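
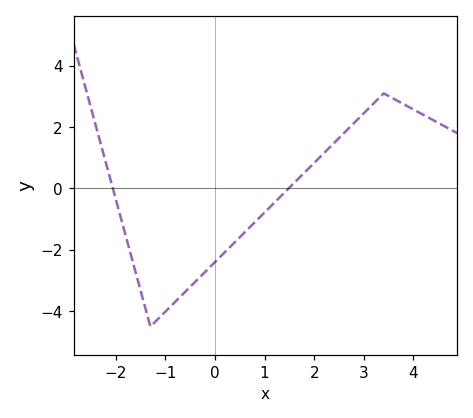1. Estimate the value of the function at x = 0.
-2.4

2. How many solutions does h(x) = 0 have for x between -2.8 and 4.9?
2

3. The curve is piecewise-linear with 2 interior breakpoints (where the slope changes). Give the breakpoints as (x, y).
(-1.3, -4.5); (3.4, 3.1)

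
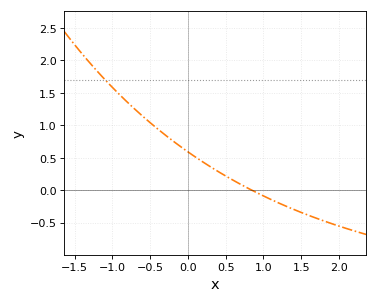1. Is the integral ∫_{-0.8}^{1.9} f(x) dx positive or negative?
positive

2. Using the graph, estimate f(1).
-0.1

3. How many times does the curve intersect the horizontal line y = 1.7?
1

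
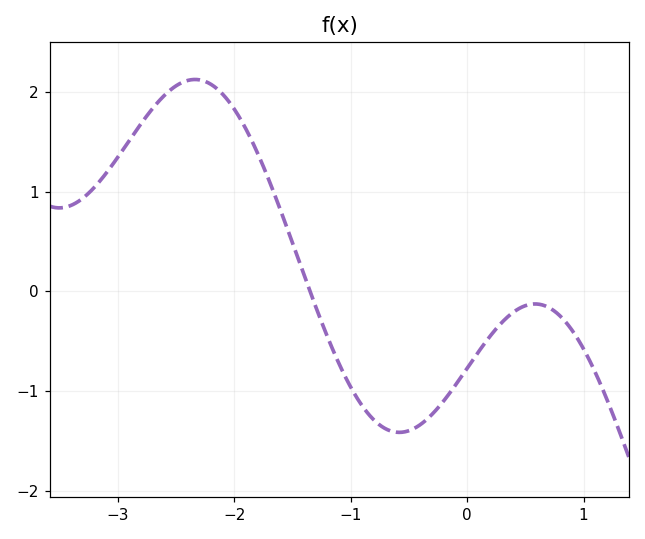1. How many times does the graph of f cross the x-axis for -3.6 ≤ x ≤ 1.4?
1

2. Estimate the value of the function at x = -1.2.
-0.458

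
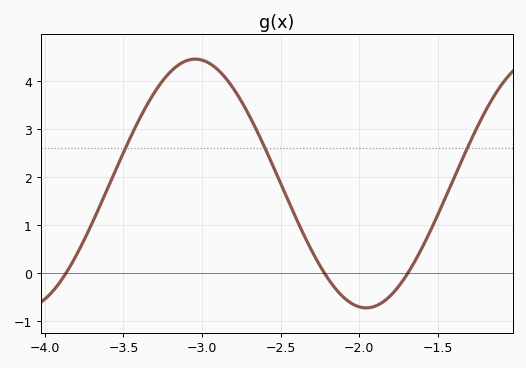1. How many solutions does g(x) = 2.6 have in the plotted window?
3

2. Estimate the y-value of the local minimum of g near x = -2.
-0.72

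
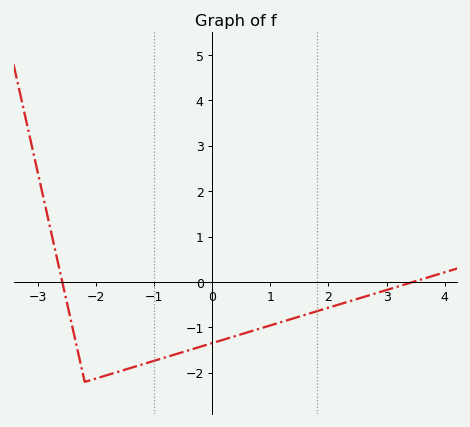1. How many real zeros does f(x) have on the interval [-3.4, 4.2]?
2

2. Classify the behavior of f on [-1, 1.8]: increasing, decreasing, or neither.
increasing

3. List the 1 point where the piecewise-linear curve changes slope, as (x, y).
(-2.2, -2.2)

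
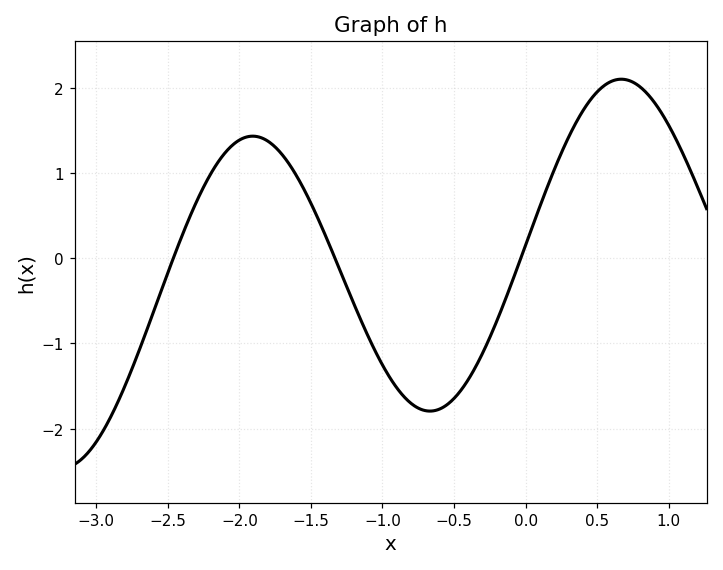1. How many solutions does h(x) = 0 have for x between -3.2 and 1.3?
3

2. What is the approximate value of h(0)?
0.156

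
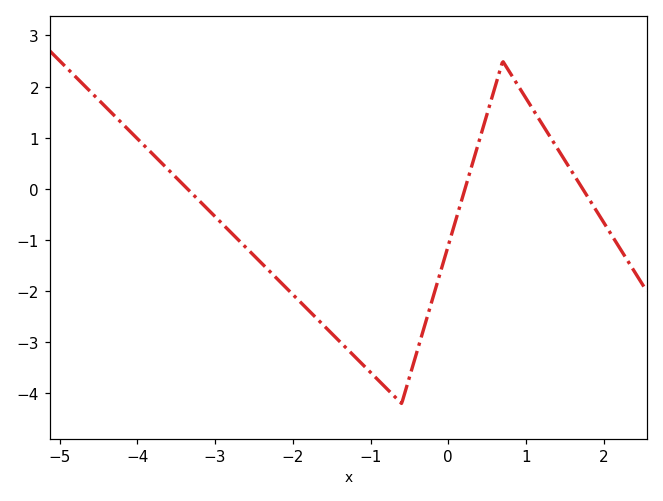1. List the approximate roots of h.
-3.36, 0.215, 1.73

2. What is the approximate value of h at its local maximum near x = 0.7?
2.5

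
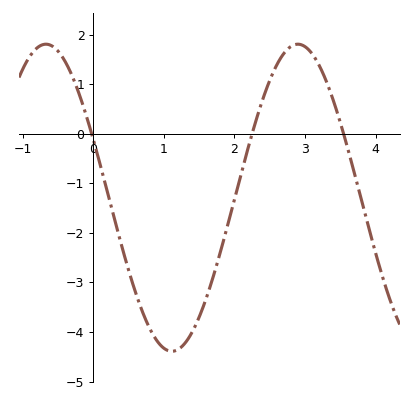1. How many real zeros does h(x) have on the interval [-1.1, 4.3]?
3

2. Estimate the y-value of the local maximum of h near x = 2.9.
1.81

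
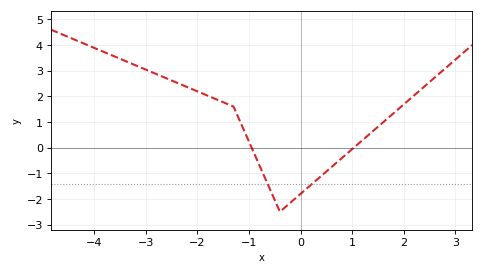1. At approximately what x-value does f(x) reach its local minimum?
-0.4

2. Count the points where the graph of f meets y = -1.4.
2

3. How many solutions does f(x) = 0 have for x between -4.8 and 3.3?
2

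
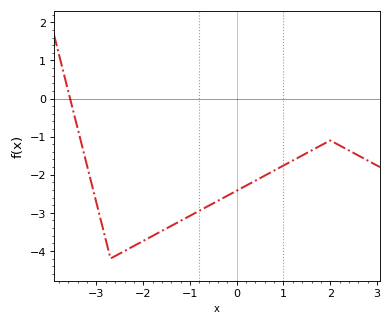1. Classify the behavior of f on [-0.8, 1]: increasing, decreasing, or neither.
increasing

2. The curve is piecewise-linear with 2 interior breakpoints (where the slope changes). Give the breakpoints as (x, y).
(-2.7, -4.2); (2, -1.1)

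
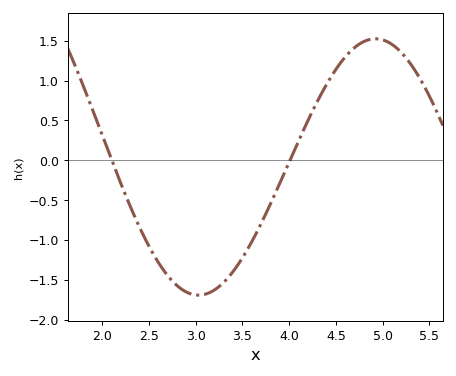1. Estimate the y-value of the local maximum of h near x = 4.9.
1.5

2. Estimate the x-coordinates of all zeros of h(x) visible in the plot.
2.1, 4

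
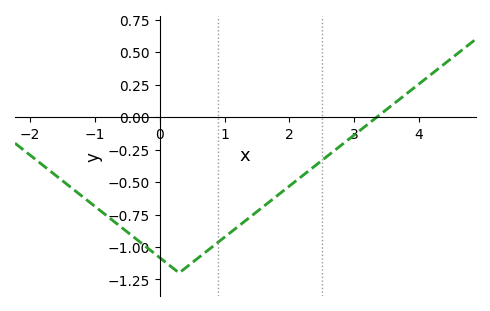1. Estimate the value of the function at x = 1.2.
-0.846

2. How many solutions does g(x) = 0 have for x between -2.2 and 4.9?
1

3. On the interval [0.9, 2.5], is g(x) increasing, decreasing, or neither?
increasing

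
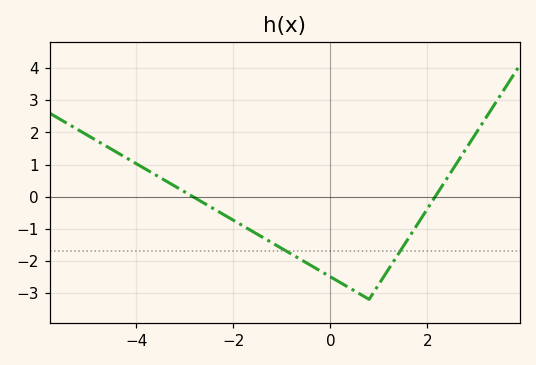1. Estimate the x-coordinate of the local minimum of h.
0.8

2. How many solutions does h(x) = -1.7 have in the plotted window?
2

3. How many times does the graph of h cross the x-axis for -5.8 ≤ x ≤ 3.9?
2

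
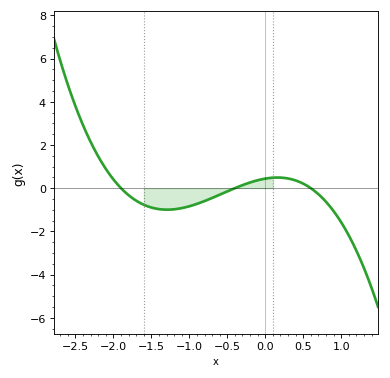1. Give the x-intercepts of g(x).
-1.9, -0.4, 0.6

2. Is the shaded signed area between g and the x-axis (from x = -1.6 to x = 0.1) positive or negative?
negative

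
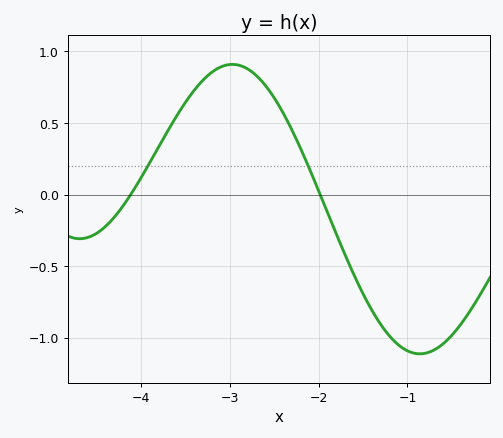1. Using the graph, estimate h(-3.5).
0.644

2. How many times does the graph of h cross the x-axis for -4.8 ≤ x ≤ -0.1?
2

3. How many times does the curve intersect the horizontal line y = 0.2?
2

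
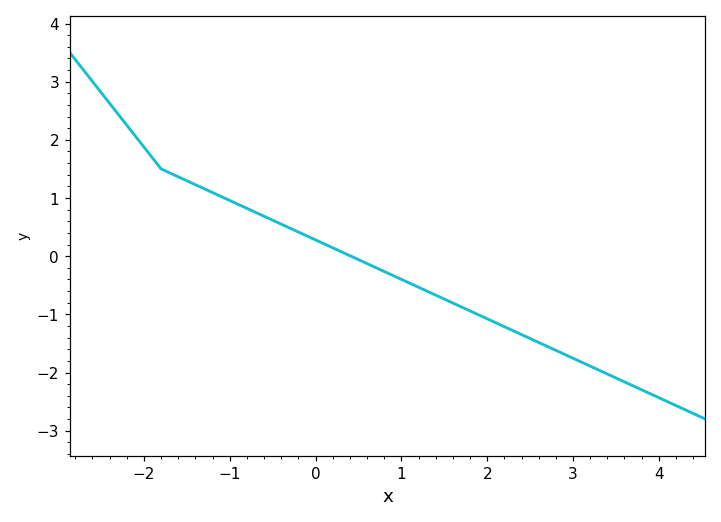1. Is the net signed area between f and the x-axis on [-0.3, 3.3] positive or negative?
negative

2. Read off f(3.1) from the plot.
-1.82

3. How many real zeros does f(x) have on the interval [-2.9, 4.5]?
1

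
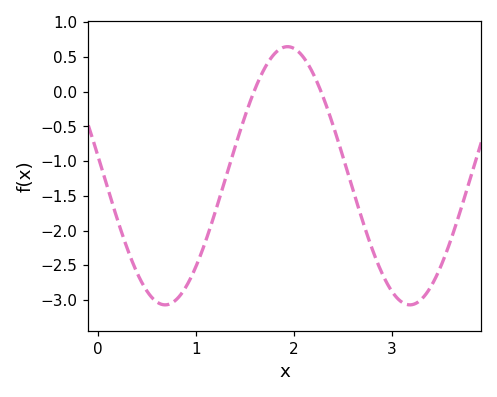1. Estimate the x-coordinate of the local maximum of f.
1.9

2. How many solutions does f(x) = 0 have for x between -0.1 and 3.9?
2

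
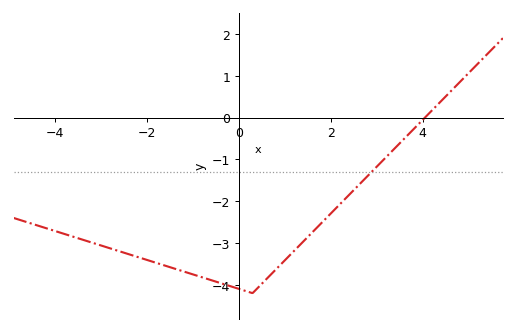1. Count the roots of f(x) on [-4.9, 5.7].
1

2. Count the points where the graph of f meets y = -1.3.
1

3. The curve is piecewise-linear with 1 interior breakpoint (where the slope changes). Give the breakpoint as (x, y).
(0.3, -4.2)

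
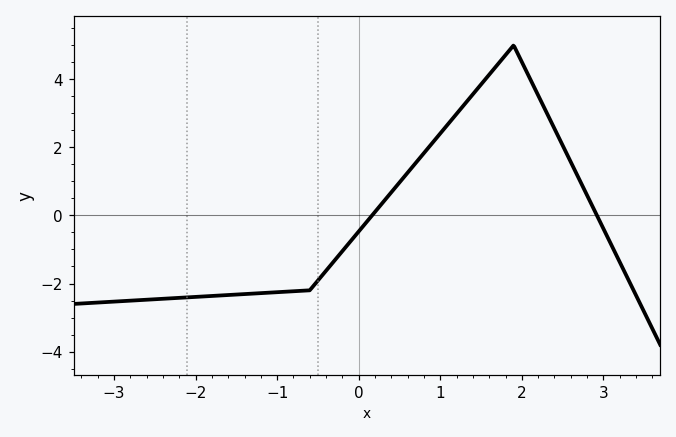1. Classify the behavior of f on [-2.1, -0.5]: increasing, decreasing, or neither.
increasing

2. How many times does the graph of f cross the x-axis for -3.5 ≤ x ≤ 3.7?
2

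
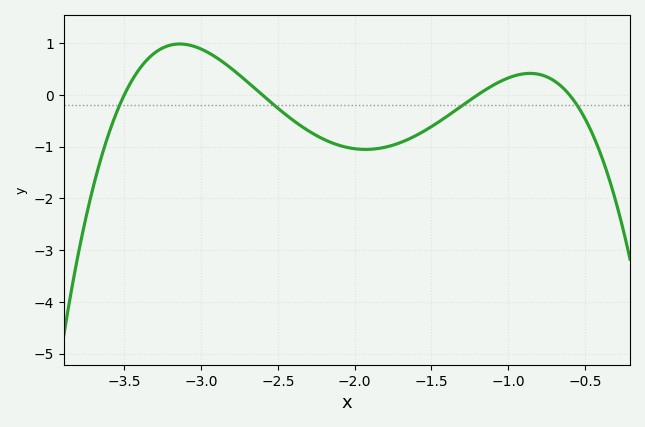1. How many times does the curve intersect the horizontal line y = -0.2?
4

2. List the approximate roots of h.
-3.5, -2.6, -1.2, -0.6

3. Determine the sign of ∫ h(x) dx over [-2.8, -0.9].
negative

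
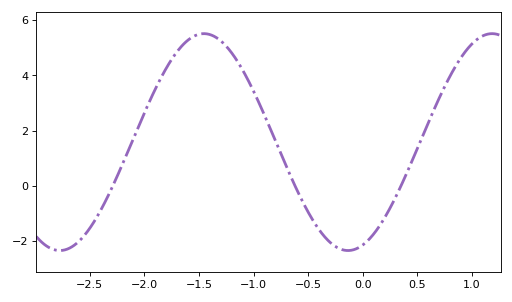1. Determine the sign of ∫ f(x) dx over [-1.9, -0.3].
positive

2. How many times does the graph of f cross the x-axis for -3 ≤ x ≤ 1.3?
3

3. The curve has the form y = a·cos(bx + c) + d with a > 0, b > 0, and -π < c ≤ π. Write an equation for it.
y = 3.94cos(2.38x - 2.82) + 1.58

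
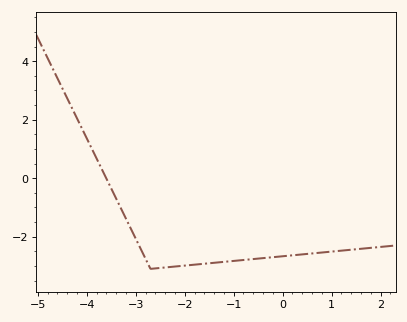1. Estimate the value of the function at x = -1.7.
-2.94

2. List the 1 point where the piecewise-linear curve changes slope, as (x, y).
(-2.7, -3.1)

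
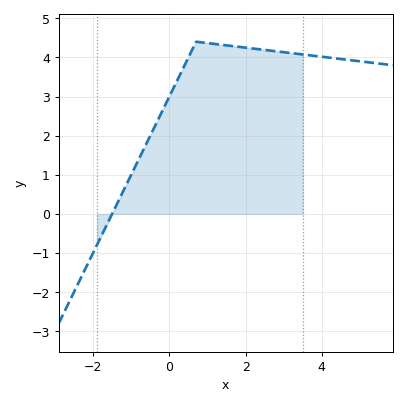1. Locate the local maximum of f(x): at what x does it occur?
0.701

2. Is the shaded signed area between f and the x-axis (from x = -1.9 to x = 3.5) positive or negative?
positive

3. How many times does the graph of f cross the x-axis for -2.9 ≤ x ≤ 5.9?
1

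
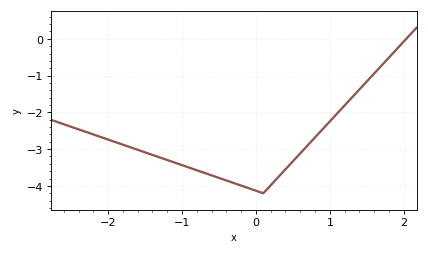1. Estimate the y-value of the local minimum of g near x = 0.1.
-4.2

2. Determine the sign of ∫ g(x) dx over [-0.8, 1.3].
negative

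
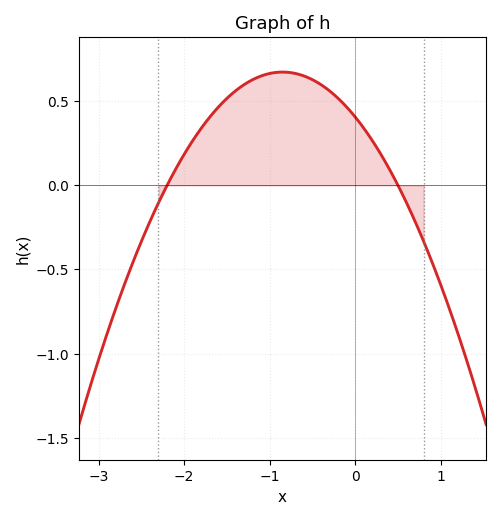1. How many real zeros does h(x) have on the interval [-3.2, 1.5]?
2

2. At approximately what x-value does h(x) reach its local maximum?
-0.85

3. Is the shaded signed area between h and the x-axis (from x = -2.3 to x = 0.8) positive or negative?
positive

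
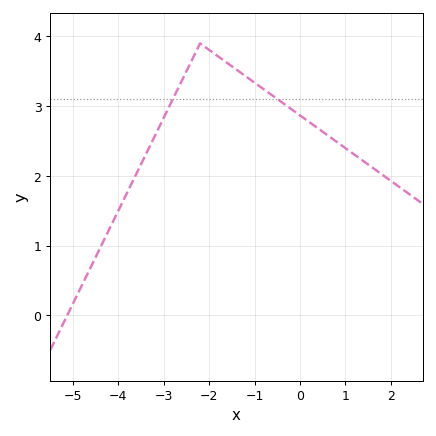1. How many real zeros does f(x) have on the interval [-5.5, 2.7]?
1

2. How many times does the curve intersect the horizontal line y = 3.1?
2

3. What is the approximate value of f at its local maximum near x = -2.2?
3.9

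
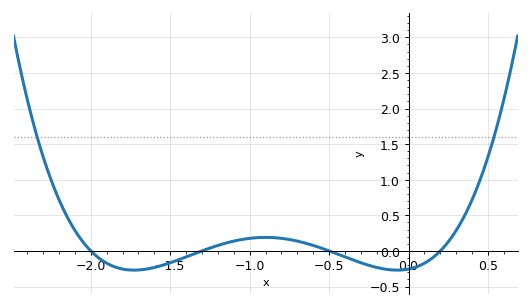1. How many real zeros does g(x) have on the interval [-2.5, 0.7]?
4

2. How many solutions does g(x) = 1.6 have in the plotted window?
2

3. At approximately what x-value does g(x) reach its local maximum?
-0.9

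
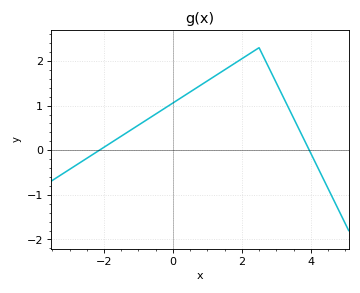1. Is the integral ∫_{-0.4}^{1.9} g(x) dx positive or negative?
positive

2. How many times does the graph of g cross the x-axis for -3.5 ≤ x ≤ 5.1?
2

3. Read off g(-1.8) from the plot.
0.166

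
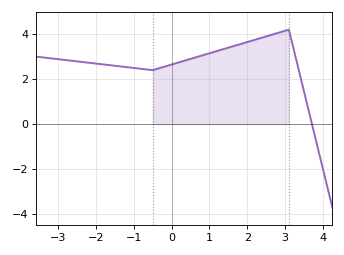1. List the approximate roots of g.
3.8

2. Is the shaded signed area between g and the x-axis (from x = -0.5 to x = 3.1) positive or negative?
positive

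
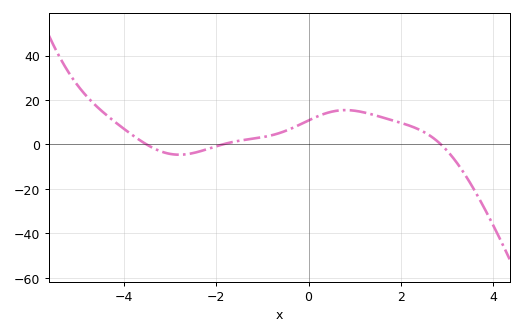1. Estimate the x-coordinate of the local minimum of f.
-2.8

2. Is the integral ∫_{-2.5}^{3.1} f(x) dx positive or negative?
positive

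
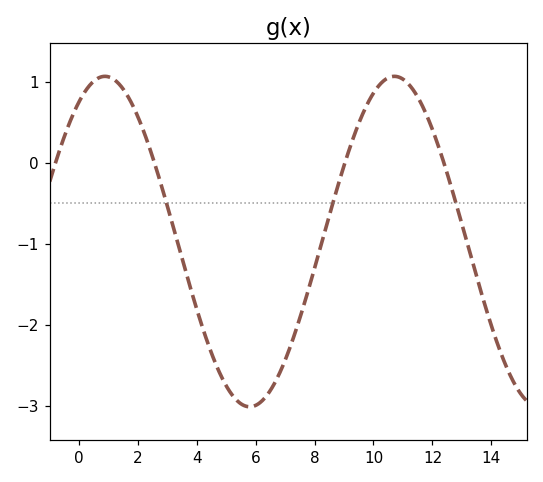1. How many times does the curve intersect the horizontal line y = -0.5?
3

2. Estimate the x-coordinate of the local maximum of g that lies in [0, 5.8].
0.8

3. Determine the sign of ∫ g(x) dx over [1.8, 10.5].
negative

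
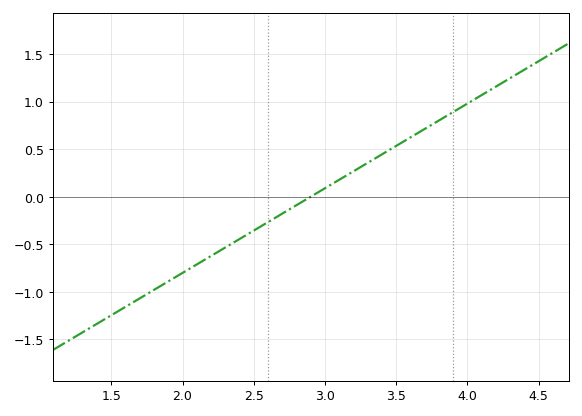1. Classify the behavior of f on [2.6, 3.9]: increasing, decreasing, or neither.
increasing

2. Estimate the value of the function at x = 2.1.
-0.7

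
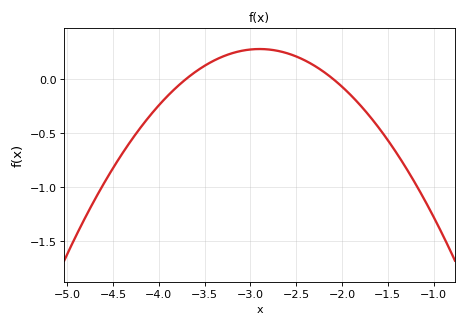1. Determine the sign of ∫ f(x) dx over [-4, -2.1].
positive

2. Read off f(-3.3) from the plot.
0.2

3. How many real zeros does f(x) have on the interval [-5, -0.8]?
2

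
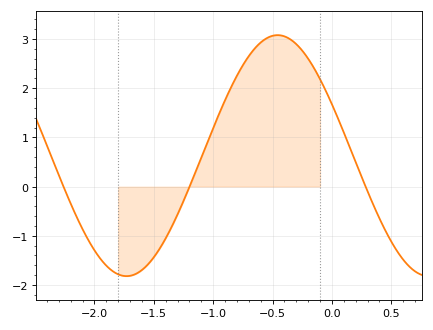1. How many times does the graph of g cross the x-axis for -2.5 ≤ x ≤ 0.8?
3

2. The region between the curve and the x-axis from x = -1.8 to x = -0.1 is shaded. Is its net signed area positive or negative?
positive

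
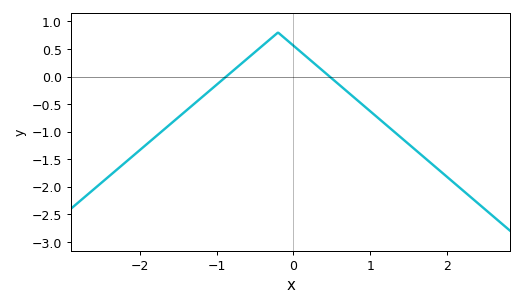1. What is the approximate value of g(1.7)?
-1.45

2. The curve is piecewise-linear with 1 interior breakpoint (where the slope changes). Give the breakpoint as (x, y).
(-0.2, 0.8)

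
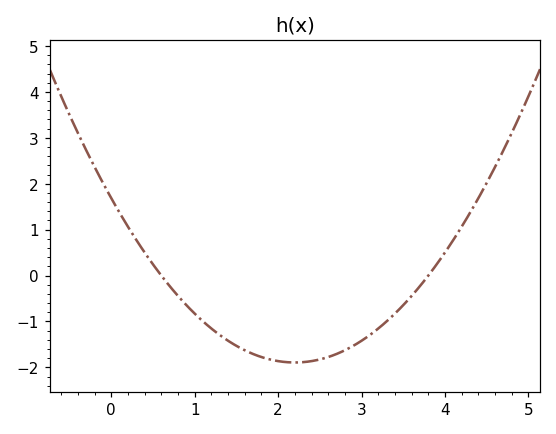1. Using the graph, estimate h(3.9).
0.2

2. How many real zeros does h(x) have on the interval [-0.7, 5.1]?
2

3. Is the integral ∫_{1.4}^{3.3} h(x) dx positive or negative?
negative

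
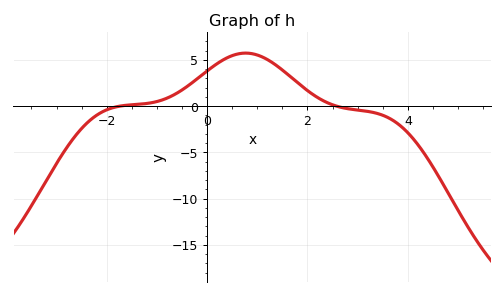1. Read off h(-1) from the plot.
0.5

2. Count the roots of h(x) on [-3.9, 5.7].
2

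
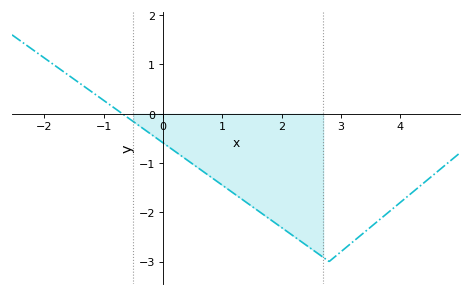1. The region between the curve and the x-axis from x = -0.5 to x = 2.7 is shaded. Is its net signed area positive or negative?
negative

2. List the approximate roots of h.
-0.6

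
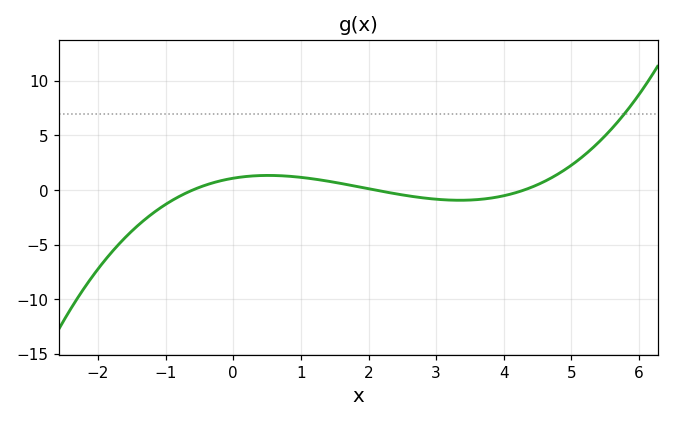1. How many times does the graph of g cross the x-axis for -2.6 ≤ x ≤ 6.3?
3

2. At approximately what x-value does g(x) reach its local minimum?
3.35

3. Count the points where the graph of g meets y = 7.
1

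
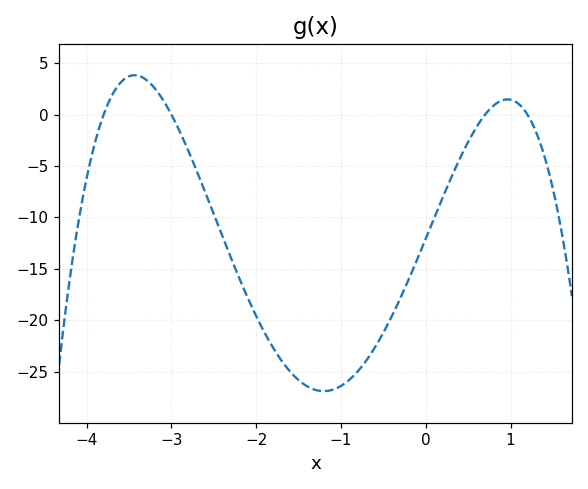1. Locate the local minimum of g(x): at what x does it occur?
-1.2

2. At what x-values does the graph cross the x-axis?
-3.8, -3, 0.7, 1.2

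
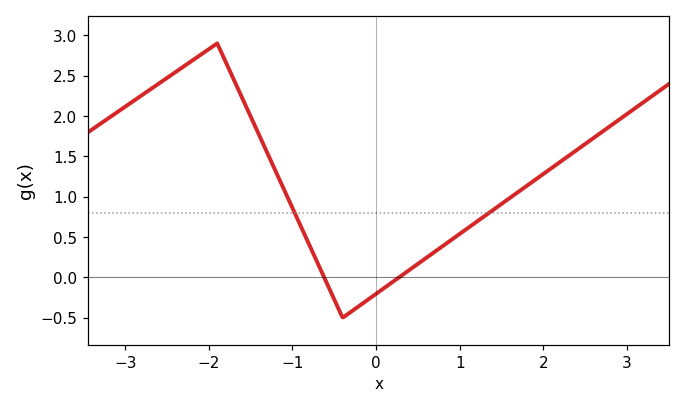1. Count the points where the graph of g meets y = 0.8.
2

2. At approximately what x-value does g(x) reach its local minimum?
-0.399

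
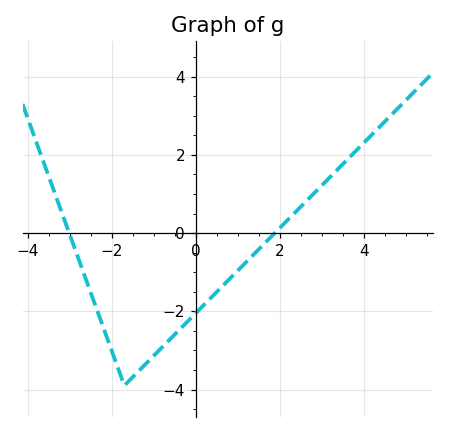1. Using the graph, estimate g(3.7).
2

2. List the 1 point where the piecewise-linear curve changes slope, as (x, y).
(-1.7, -3.9)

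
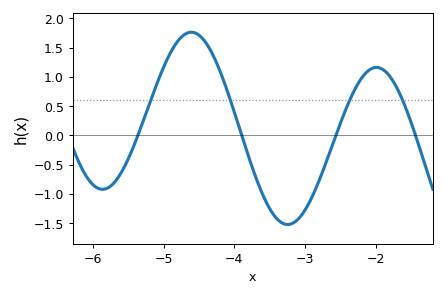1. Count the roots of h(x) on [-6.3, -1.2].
4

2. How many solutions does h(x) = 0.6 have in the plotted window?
4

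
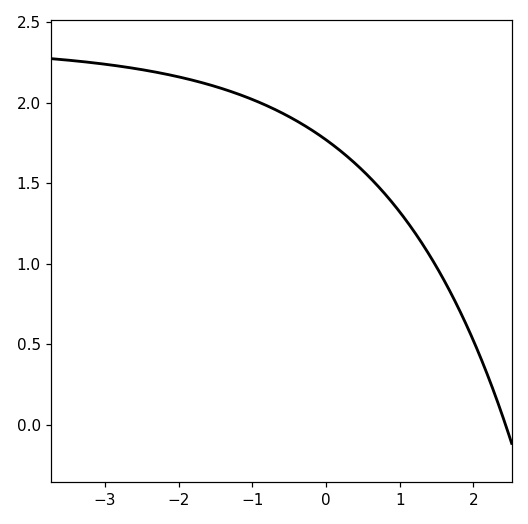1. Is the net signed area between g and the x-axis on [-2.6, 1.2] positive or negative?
positive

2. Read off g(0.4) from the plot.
1.6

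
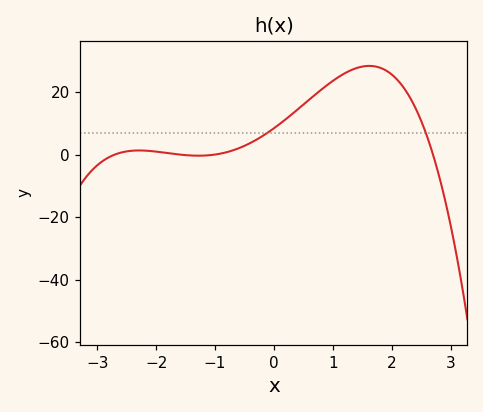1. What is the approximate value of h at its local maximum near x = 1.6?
28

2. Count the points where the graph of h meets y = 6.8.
2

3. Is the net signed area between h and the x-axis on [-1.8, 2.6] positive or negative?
positive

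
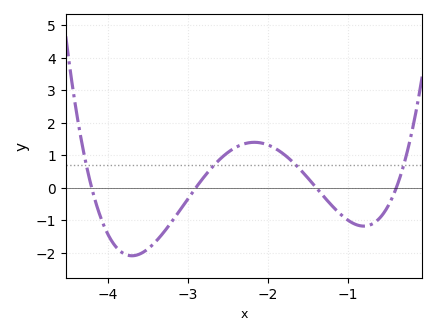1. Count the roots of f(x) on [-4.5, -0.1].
4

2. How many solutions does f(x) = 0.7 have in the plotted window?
4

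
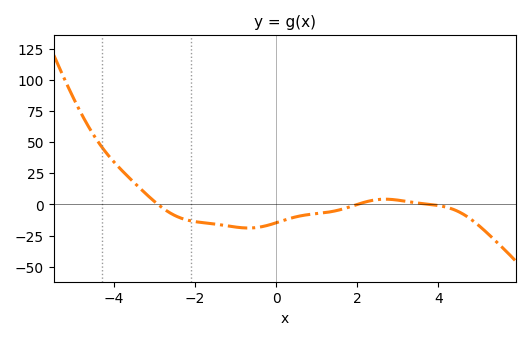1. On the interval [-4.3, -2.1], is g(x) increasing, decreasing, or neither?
decreasing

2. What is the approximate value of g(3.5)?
2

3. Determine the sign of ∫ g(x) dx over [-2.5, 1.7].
negative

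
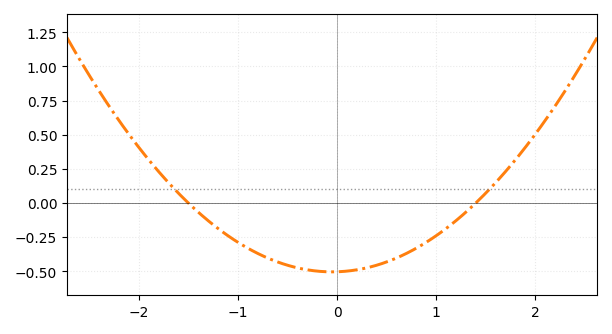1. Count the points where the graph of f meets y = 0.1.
2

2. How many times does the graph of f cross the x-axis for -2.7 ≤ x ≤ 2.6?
2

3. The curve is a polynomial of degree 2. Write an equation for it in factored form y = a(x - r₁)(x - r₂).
y = 0.24(x + 1.5)(x - 1.4)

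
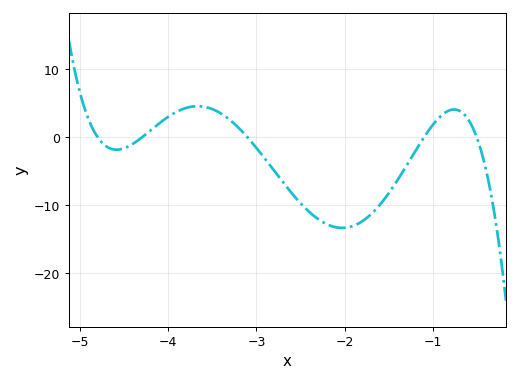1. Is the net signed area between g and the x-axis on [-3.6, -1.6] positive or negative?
negative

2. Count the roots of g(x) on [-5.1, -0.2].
5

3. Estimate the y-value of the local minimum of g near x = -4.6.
-2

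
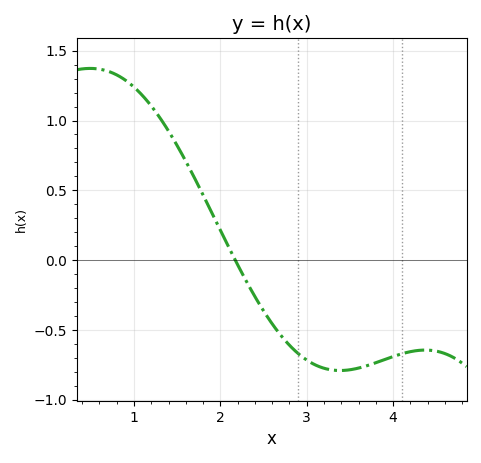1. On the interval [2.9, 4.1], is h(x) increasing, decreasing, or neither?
neither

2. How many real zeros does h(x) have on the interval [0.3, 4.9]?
1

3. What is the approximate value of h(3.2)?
-0.75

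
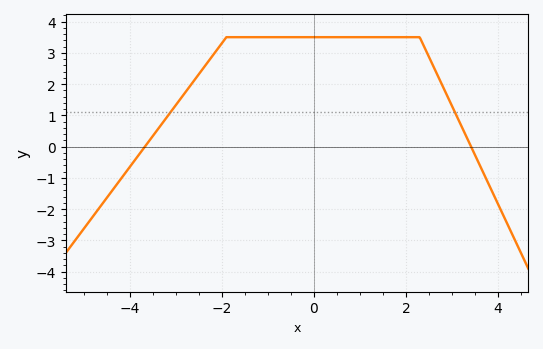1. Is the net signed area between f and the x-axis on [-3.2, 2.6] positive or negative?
positive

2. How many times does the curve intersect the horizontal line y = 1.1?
2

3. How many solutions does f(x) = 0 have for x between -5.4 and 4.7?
2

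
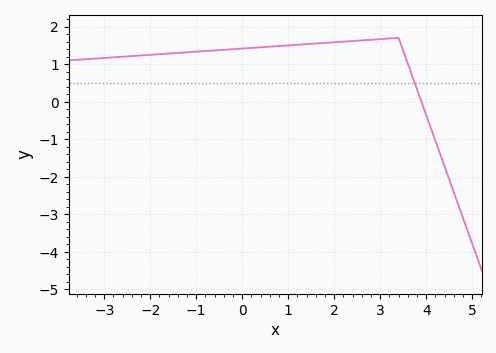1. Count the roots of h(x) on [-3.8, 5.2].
1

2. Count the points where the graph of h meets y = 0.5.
1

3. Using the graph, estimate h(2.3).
1.61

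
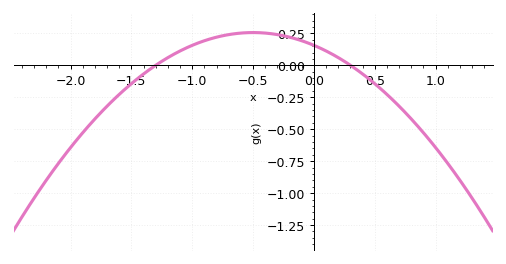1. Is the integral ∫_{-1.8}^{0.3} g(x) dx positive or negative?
positive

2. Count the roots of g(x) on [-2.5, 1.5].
2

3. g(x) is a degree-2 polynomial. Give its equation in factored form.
y = -0.4(x + 1.3)(x - 0.3)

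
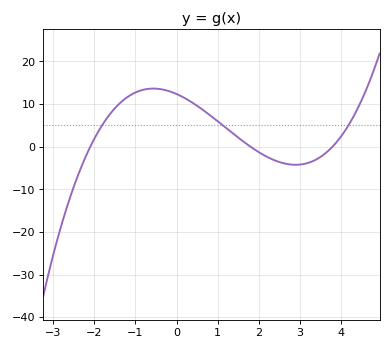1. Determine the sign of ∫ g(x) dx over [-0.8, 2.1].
positive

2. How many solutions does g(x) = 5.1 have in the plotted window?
3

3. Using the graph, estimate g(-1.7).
6.62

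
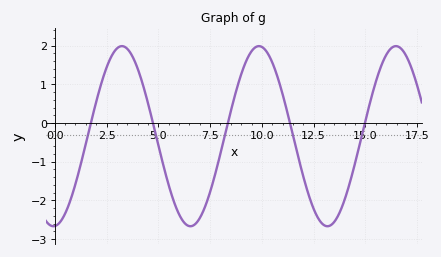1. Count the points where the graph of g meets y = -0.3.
5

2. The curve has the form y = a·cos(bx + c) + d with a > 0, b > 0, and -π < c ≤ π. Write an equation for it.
y = 2.33cos(0.95x - 3.1) - 0.34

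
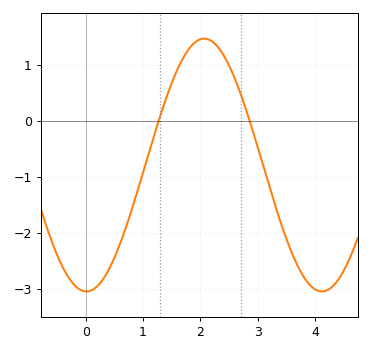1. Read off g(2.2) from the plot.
1.4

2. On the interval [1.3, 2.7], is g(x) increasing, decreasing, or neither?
neither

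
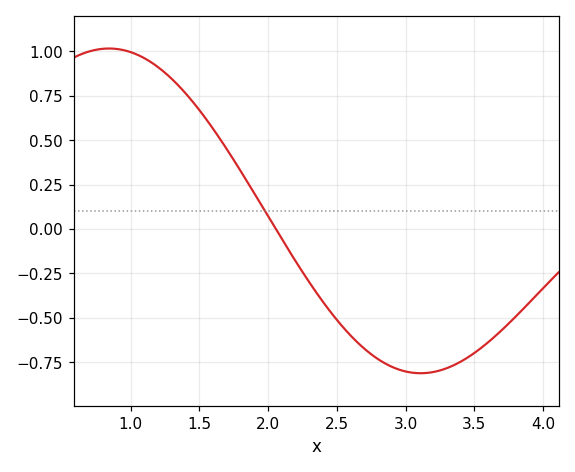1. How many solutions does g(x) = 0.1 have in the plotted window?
1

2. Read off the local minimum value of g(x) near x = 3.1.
-0.8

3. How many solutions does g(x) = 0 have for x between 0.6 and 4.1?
1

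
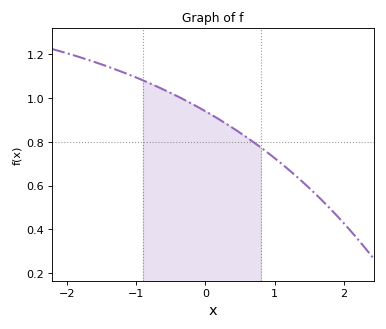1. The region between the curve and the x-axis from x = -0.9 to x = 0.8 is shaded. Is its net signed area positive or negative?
positive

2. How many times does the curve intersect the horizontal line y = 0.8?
1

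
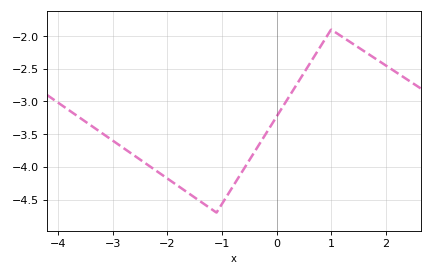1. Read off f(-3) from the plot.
-3.6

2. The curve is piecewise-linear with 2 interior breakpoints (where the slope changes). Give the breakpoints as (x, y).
(-1.1, -4.7); (1, -1.9)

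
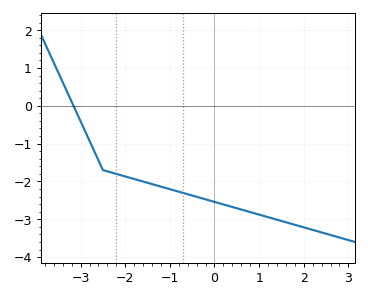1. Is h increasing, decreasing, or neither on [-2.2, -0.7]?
decreasing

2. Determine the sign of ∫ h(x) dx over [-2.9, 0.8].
negative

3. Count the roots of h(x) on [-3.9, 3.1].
1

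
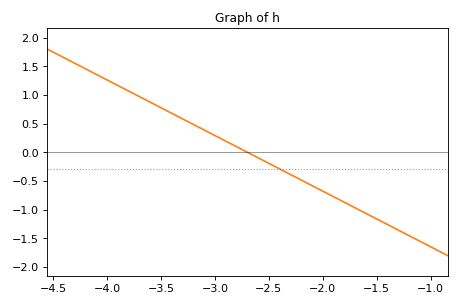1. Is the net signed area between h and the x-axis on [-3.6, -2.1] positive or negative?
positive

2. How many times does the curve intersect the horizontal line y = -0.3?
1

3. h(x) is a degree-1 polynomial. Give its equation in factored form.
y = -0.97(x + 2.7)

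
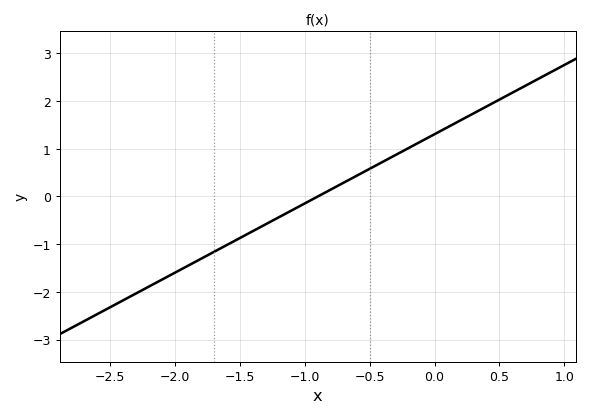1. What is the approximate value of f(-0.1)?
1.16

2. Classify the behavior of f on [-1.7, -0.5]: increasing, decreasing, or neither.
increasing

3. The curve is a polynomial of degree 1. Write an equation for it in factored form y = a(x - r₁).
y = 1.45(x + 0.9)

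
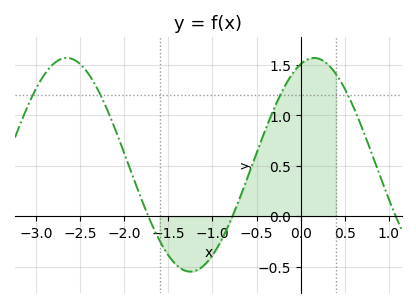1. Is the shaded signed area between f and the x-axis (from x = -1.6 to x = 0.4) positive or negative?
positive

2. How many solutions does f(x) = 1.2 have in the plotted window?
4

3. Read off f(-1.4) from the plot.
-0.5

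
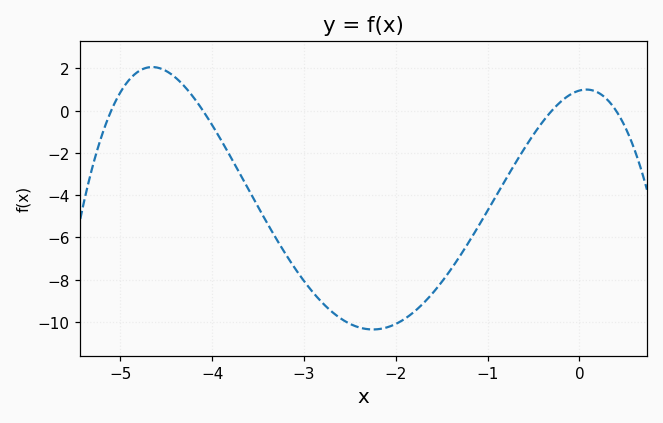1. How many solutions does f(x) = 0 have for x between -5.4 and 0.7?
4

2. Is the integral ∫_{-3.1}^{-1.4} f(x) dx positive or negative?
negative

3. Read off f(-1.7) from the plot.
-9.12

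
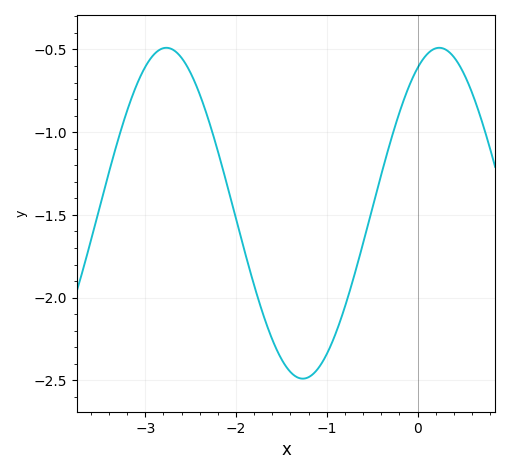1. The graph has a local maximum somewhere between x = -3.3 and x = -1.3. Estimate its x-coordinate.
-2.8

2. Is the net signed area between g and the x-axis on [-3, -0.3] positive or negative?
negative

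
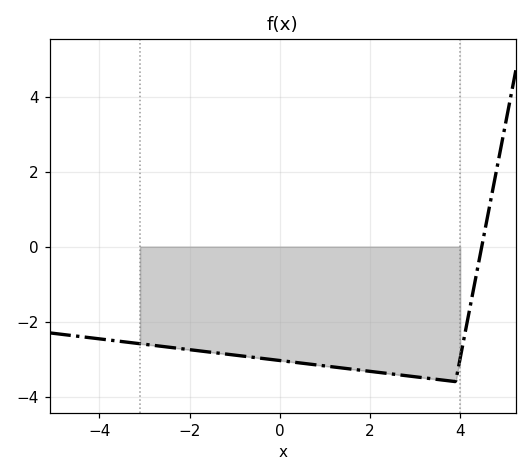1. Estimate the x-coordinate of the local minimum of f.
3.9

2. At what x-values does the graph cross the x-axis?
4.48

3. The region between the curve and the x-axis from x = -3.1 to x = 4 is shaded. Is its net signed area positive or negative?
negative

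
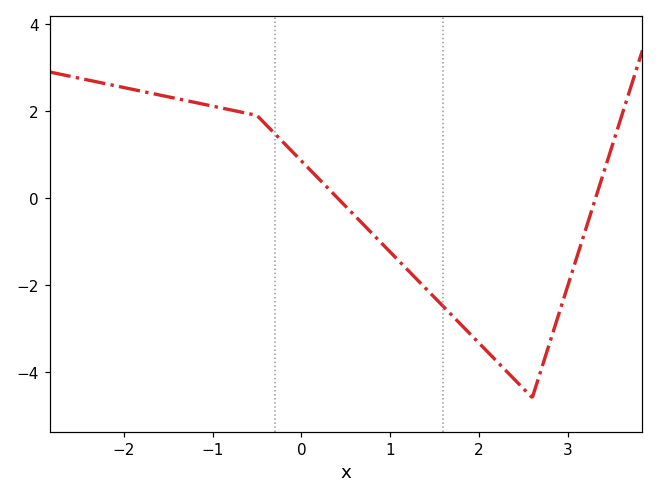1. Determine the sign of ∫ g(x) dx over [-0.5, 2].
negative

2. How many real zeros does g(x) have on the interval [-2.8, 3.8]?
2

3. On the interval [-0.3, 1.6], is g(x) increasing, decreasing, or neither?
decreasing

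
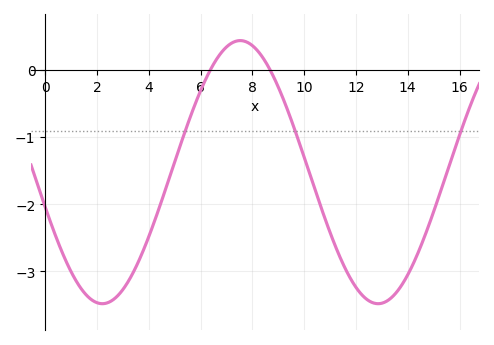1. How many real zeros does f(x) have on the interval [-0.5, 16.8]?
2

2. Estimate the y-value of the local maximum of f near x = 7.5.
0.4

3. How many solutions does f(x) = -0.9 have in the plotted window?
3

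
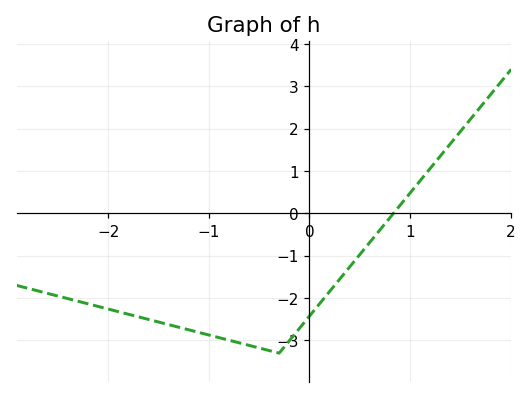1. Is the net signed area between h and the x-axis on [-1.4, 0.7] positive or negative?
negative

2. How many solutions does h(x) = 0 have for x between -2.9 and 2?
1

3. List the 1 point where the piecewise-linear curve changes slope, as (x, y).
(-0.3, -3.3)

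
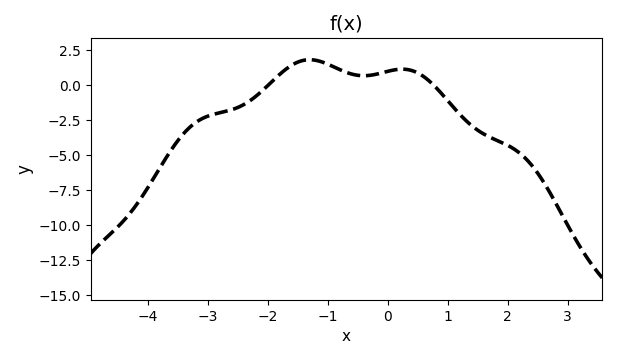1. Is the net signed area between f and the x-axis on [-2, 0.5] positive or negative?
positive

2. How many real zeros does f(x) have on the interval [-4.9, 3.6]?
2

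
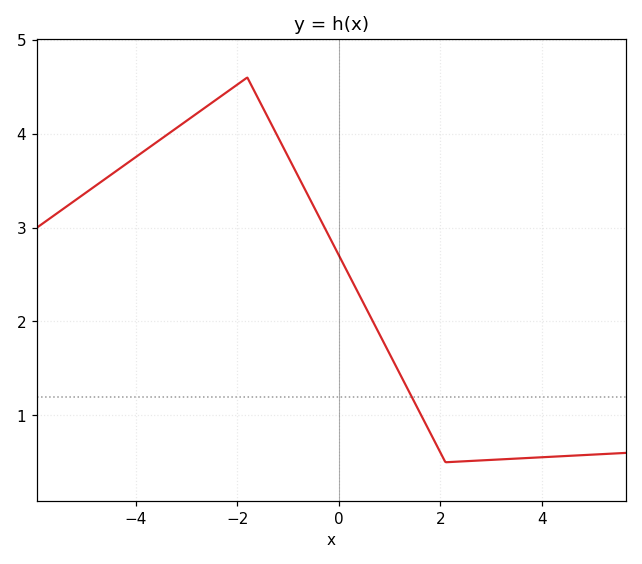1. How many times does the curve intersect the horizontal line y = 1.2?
1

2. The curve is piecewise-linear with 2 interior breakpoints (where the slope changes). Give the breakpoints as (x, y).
(-1.8, 4.6); (2.1, 0.5)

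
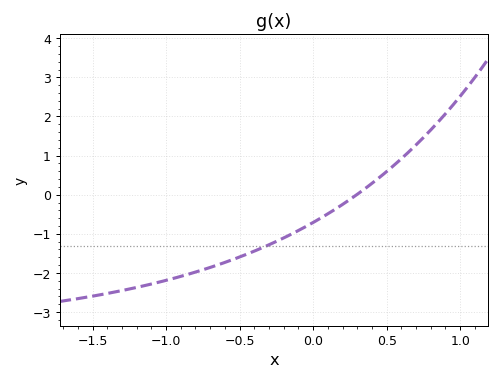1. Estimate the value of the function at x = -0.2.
-1.1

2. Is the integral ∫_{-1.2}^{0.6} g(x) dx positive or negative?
negative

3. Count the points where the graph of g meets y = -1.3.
1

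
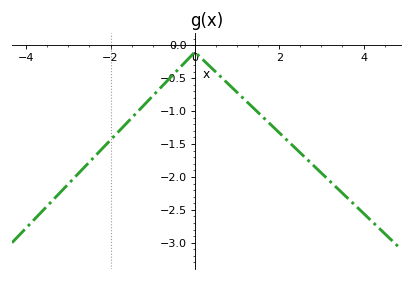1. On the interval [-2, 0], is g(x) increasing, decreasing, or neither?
increasing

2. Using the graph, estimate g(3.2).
-2.05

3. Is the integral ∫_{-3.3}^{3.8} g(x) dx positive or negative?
negative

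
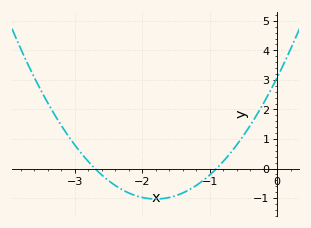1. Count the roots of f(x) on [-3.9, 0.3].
2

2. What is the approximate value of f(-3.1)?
1.1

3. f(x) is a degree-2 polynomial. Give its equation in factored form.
y = 1.27(x + 2.7)(x + 0.9)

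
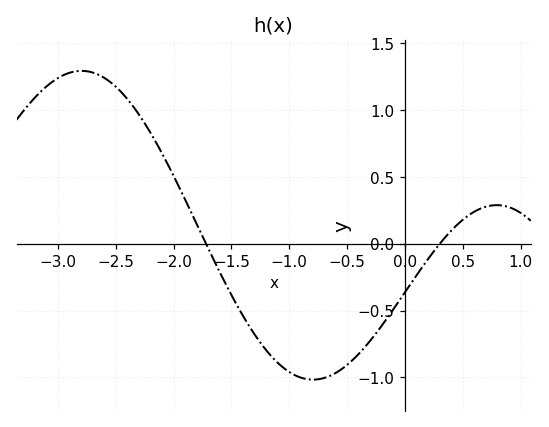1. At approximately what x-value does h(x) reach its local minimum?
-0.794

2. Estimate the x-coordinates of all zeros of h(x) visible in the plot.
-1.72, 0.302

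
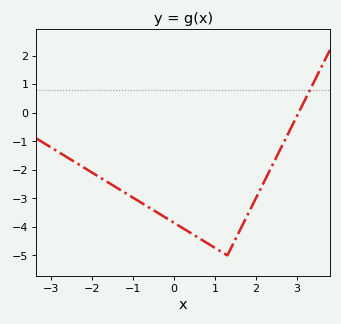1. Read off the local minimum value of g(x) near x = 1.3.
-5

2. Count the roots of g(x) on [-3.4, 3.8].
1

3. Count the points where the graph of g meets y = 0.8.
1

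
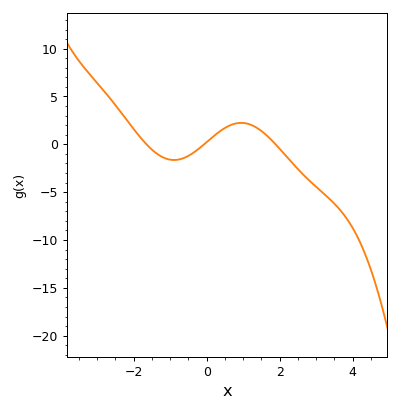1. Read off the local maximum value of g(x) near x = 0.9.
2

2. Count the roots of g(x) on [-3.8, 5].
3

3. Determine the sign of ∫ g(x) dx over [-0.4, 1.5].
positive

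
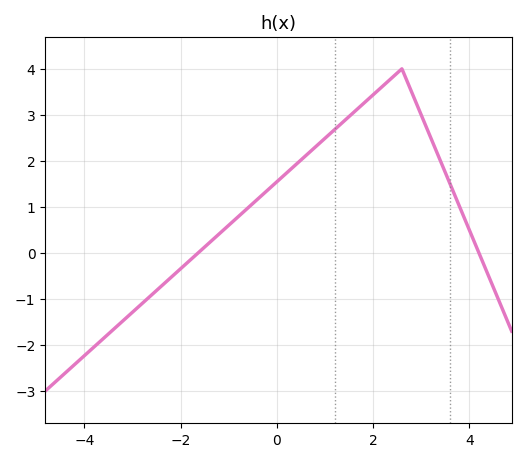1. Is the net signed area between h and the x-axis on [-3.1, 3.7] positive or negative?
positive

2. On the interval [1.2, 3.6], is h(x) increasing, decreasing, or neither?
neither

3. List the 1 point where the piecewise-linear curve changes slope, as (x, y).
(2.6, 4)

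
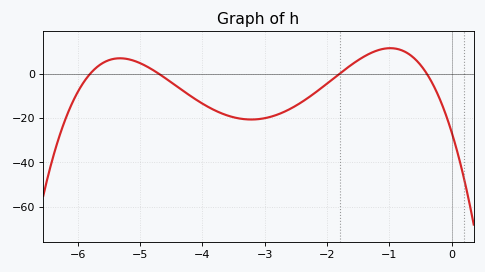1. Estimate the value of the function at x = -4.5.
-4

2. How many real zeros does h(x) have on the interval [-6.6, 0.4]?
4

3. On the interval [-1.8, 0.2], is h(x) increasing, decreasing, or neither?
neither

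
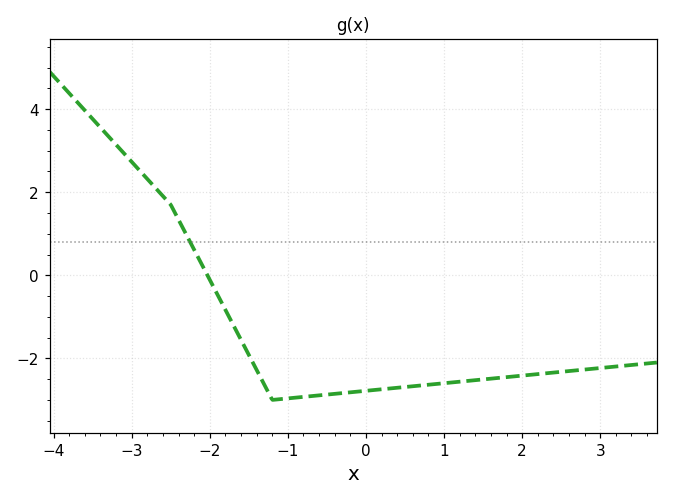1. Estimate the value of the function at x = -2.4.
1.4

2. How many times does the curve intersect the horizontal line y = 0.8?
1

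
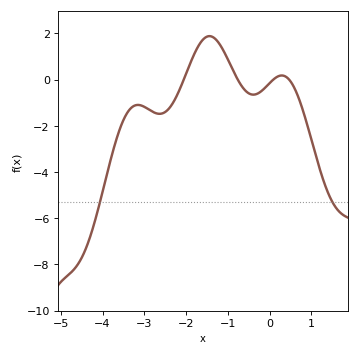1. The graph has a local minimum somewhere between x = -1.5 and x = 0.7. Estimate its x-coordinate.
-0.388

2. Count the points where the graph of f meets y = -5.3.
2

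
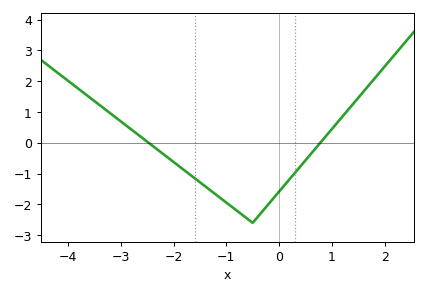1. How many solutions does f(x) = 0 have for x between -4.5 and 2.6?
2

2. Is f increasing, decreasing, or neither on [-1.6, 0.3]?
neither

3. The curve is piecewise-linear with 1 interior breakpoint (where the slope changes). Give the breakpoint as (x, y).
(-0.5, -2.6)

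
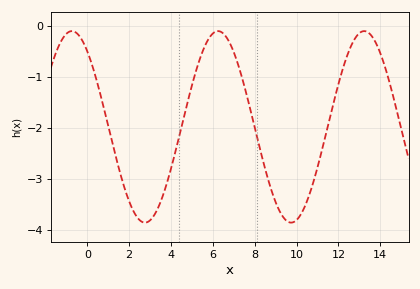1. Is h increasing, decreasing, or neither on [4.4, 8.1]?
neither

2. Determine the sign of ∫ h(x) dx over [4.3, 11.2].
negative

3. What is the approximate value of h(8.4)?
-2.7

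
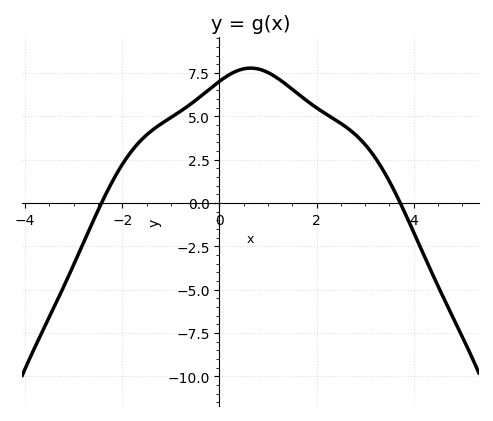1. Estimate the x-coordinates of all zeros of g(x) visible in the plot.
-2.43, 3.72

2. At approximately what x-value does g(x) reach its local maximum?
0.641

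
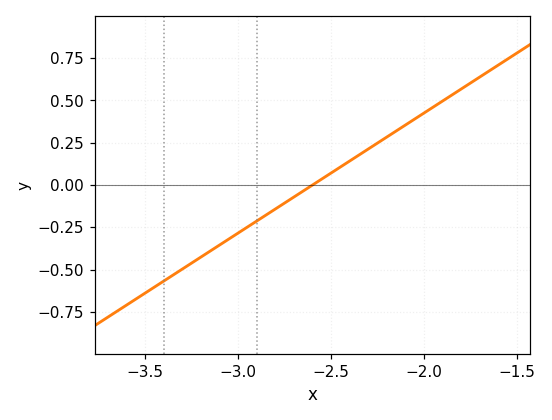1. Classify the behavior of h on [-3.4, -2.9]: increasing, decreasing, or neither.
increasing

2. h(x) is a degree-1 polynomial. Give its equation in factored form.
y = 0.71(x + 2.6)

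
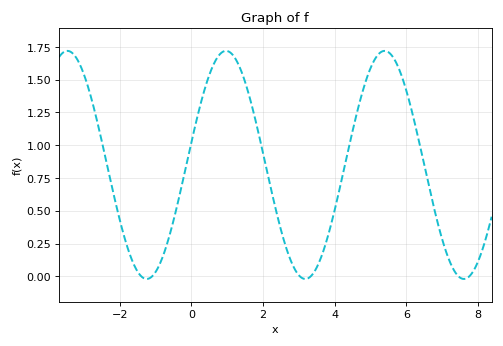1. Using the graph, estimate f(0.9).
1.72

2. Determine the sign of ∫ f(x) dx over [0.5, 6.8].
positive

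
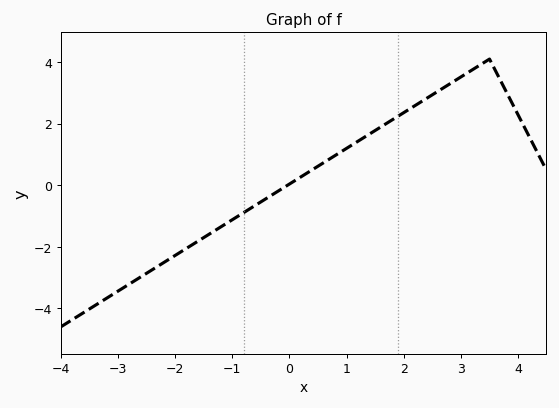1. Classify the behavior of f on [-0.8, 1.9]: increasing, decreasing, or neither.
increasing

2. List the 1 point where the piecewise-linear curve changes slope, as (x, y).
(3.5, 4.1)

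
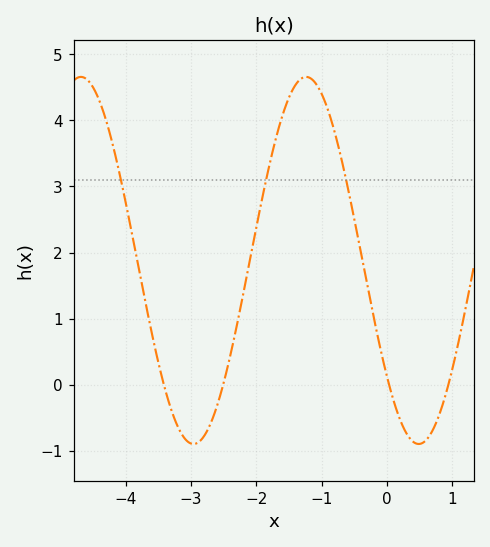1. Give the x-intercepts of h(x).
-3.4, -2.5, 0, 0.9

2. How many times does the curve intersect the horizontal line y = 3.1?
3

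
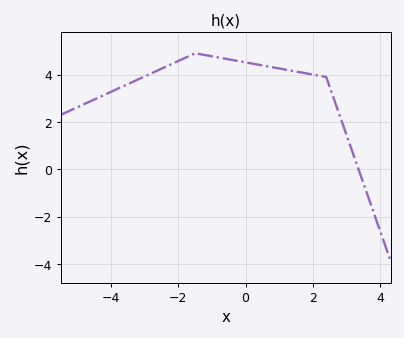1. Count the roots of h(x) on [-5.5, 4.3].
1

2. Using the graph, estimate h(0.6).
4.36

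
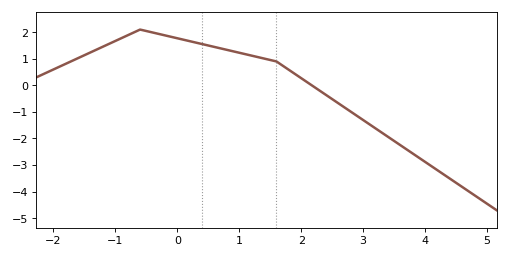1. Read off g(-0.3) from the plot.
1.94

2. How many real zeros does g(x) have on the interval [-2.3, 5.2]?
1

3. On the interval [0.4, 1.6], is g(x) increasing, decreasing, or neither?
decreasing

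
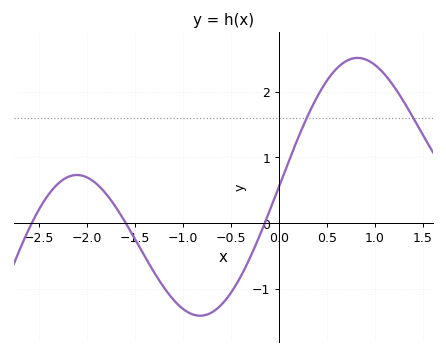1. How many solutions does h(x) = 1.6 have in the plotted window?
2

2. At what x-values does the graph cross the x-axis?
-2.6, -1.6, -0.1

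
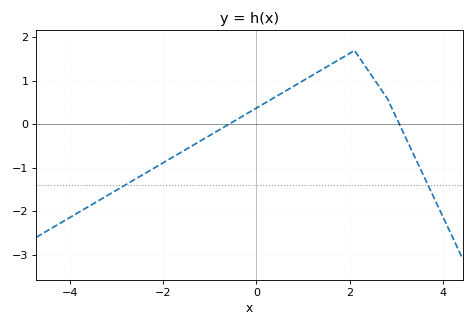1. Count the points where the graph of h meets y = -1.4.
2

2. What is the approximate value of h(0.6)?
0.8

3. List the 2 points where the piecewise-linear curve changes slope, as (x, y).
(2.1, 1.7); (2.8, 0.6)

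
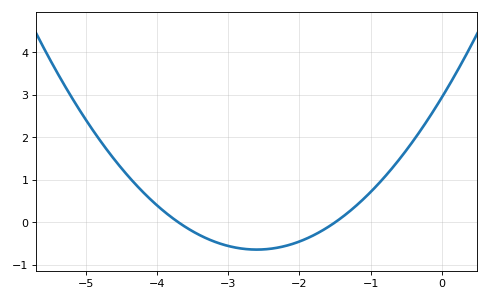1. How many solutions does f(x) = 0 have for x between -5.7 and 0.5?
2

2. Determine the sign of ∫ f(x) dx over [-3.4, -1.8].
negative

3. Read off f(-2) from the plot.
-0.45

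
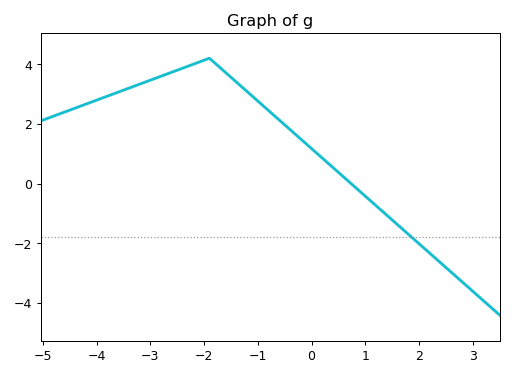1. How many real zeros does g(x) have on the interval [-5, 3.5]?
1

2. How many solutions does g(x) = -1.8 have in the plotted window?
1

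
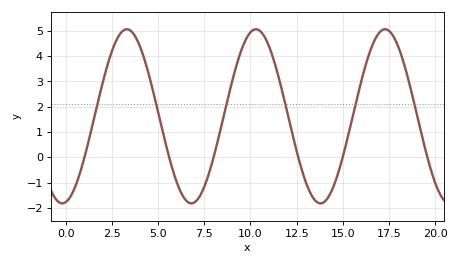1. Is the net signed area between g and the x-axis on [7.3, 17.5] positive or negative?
positive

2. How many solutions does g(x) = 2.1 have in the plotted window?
6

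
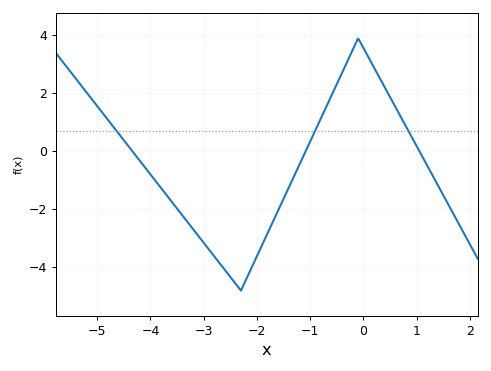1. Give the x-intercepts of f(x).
-4.34, -1.09, 1.05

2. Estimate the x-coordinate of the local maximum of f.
-0.102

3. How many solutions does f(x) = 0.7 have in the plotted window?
3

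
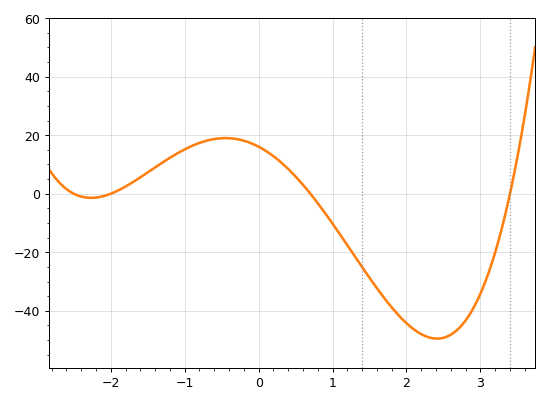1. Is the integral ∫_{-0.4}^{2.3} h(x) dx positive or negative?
negative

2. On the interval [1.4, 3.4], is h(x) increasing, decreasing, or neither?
neither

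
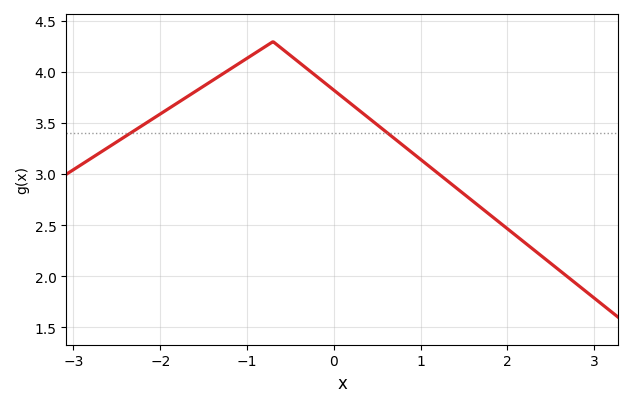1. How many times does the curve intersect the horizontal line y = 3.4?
2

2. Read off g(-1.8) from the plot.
3.7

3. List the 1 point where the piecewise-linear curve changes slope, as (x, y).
(-0.7, 4.3)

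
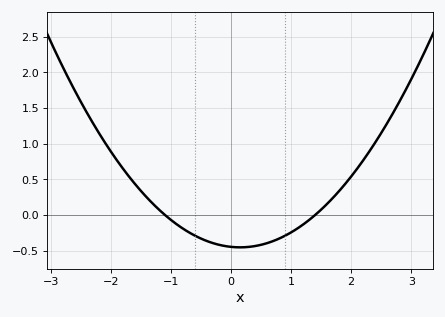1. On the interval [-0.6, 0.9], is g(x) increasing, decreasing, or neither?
neither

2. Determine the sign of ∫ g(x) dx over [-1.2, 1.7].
negative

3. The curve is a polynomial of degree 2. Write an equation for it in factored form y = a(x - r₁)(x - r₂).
y = 0.29(x + 1.1)(x - 1.4)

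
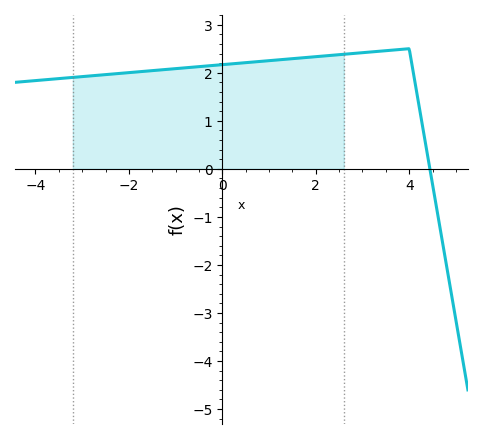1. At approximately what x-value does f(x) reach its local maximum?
4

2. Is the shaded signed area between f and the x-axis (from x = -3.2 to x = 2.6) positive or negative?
positive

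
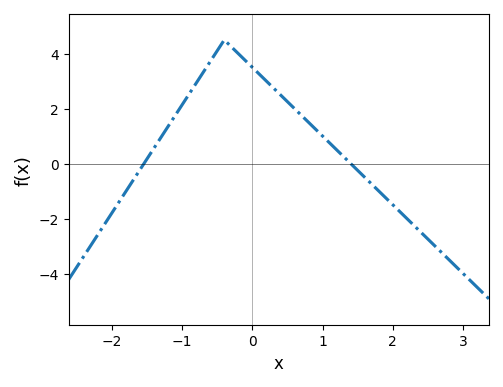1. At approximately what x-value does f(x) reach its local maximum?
-0.398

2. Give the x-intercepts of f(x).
-1.55, 1.41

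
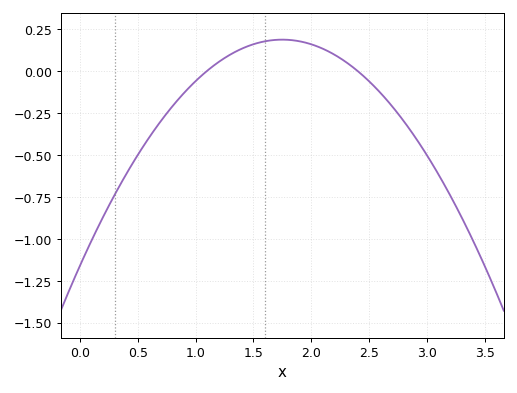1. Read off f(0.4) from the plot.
-0.616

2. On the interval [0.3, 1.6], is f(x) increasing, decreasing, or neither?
increasing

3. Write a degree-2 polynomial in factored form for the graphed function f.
y = -0.44(x - 1.1)(x - 2.4)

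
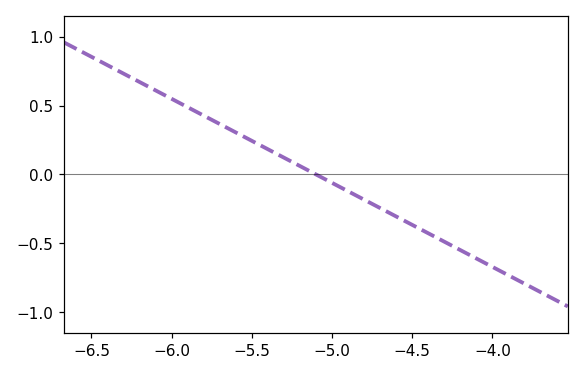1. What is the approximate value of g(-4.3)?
-0.5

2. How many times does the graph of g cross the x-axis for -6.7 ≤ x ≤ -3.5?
1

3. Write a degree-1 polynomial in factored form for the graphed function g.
y = -0.61(x + 5.1)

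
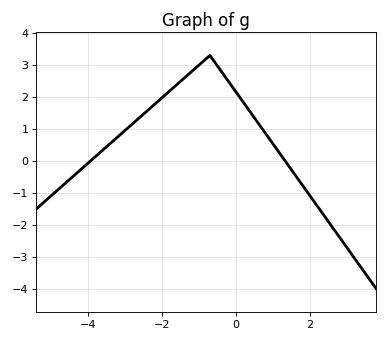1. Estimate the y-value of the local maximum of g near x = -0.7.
3.3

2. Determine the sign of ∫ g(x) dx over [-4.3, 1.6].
positive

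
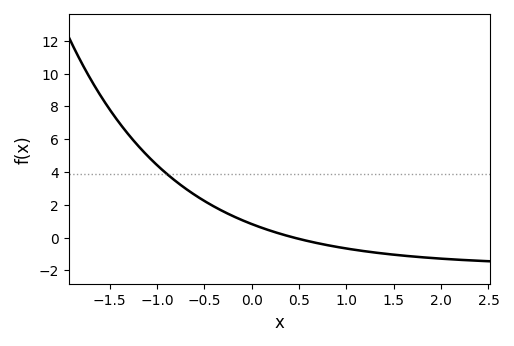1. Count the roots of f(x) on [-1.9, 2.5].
1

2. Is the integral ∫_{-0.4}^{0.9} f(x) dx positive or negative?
positive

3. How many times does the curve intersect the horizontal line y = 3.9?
1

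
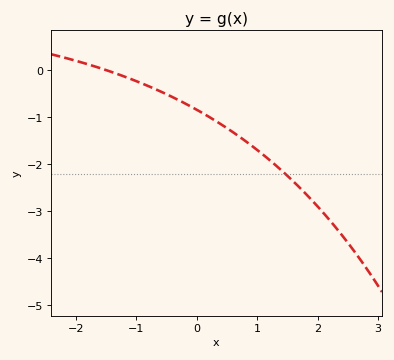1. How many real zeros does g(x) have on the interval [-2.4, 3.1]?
1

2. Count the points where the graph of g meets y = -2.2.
1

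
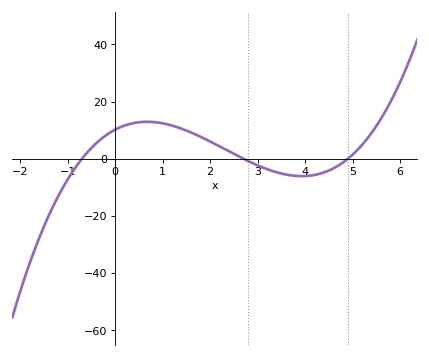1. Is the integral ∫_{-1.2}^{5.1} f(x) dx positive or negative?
positive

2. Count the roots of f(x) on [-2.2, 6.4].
3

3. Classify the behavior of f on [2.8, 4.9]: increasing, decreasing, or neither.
neither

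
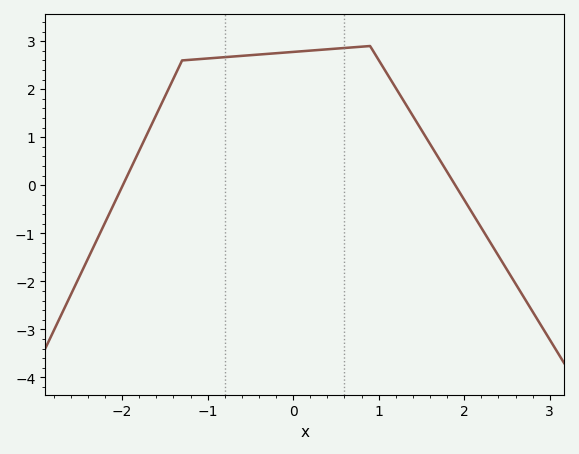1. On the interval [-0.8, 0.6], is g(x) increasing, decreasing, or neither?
increasing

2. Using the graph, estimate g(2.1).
-0.592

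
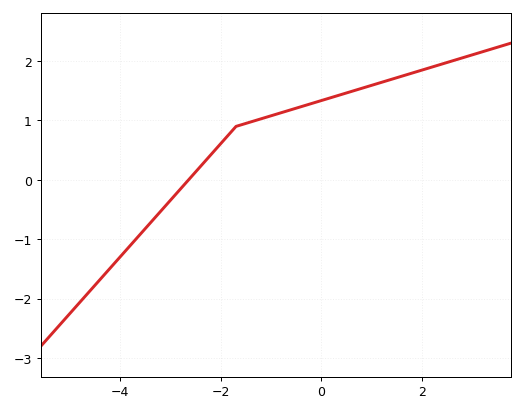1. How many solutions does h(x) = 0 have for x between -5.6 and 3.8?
1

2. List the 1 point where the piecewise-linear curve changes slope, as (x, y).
(-1.7, 0.9)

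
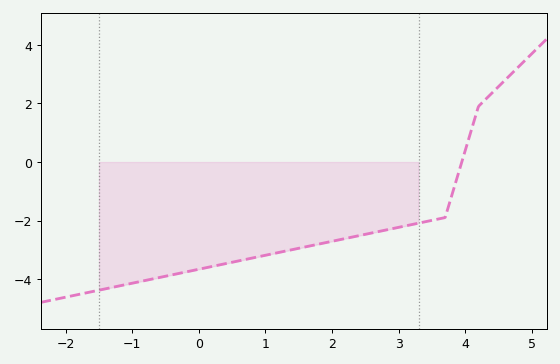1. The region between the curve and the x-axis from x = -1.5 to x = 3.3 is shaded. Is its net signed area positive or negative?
negative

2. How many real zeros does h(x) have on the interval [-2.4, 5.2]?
1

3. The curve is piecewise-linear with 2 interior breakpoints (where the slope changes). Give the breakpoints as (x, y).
(3.7, -1.9); (4.2, 1.9)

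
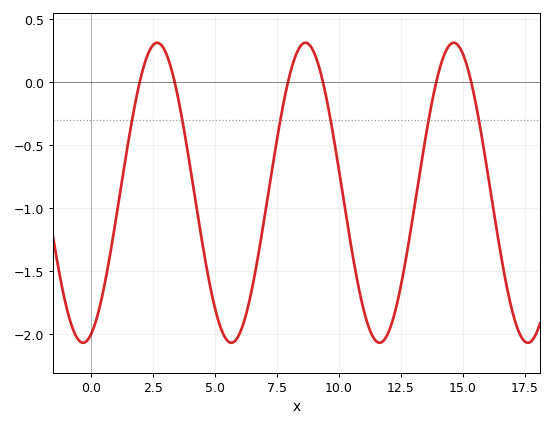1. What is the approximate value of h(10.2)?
-0.946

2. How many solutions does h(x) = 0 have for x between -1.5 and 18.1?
6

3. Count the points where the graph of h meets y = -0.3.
6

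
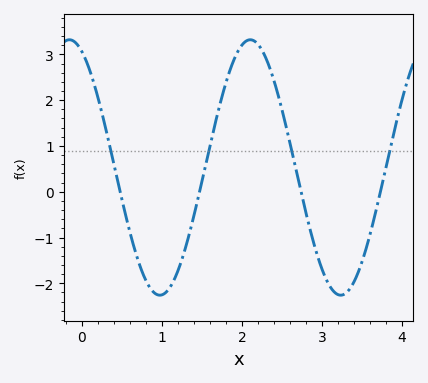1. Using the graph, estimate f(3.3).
-2.2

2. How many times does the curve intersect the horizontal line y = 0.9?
4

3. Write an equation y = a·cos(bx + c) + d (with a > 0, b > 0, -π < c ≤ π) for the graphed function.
y = 2.79cos(2.8x + 0.43) + 0.53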